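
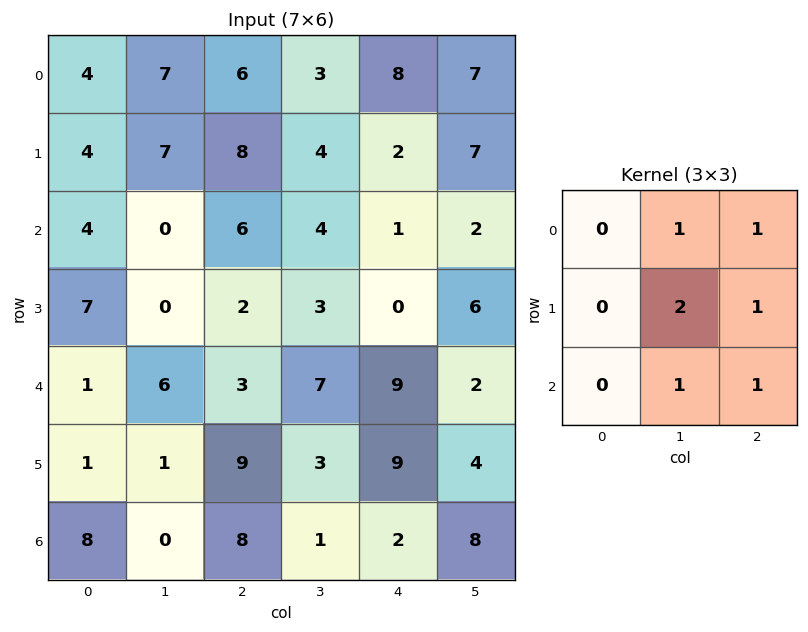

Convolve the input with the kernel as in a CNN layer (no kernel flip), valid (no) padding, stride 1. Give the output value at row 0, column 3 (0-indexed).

The receptive field on the input at this output position is [3 8 7 / 4 2 7 / 4 1 2]. Elementwise product with the kernel and sum: 8·1 + 7·1 + 2·2 + 7·1 + 1·1 + 2·1.

29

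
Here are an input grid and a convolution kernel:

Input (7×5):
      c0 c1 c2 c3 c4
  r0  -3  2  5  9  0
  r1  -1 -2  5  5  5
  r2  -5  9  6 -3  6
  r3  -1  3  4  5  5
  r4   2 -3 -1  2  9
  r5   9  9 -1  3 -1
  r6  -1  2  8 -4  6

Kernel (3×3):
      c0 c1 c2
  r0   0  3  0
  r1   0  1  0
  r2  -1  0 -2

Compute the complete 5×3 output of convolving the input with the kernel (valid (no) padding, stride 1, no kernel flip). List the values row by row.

Output[0,0]: The receptive field on the input at this output position is [-3 2 5 / -1 -2 5 / -5 9 6]. Elementwise product with the kernel and sum: 2·3 + -2·1 + -5·-1 + 6·-2.
Output[0,1]: The receptive field on the input at this output position is [2 5 9 / -2 5 5 / 9 6 -3]. Elementwise product with the kernel and sum: 5·3 + 5·1 + 9·-1 + -3·-2.

-3 17 14
-4 8 -2
30 21 -21
-1 -4 20
-15 2 -11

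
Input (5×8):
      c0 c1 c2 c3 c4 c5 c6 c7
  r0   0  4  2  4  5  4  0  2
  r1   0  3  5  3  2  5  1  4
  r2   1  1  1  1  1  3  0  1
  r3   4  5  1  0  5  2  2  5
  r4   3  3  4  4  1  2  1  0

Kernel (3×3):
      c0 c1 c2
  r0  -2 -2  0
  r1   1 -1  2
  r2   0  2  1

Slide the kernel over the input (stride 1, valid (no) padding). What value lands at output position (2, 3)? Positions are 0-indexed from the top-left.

The receptive field on the input at this output position is [1 1 3 / 0 5 2 / 4 1 2]. Elementwise product with the kernel and sum: 1·-2 + 1·-2 + 0·1 + 5·-1 + 2·2 + 1·2 + 2·1.

-1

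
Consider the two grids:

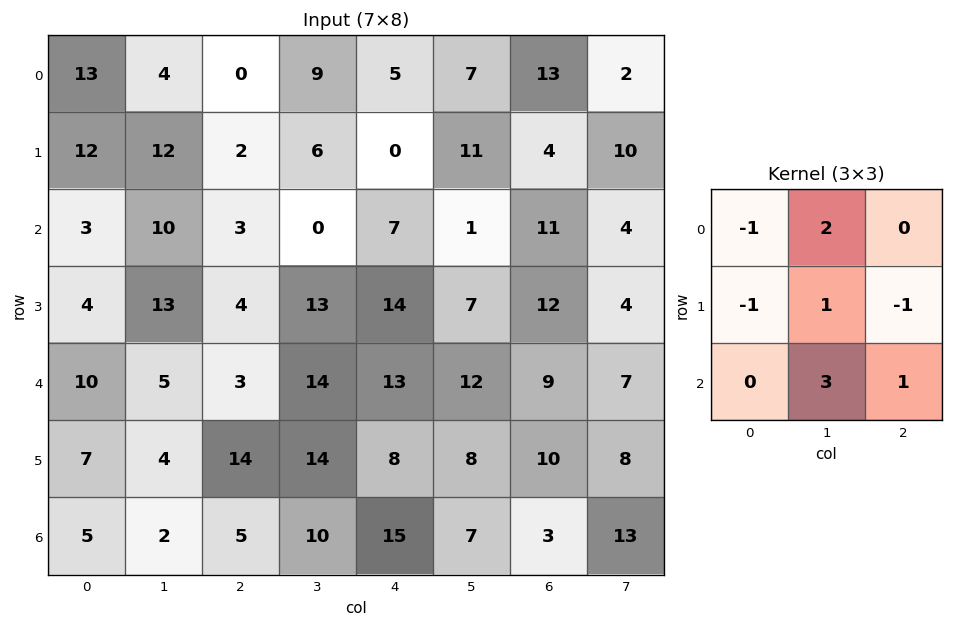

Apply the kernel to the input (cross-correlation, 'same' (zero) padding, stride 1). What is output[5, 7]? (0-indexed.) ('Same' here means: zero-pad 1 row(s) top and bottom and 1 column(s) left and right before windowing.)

The receptive field on the zero-padded input at this output position is [9 7 0 / 10 8 0 / 3 13 0]. Elementwise product with the kernel and sum: 9·-1 + 7·2 + 10·-1 + 8·1 + 0·-1 + 13·3 + 0·1.

42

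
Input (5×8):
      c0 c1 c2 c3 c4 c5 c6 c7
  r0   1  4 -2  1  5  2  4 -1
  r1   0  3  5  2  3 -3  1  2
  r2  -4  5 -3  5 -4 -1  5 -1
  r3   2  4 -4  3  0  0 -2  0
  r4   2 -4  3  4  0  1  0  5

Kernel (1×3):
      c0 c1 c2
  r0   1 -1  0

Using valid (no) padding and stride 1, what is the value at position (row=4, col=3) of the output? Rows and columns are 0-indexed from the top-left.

4

The receptive field on the input at this output position is [4 0 1]. Elementwise product with the kernel and sum: 4·1 + 0·-1.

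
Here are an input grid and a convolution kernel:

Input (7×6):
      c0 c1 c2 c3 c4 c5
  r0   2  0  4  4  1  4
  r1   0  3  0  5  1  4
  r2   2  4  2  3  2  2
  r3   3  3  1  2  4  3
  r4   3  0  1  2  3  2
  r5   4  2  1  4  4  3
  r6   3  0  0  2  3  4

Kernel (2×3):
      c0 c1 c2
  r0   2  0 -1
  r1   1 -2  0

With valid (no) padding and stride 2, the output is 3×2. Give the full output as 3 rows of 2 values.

-6 -3
-1 -1
5 -8

Output[0,0]: The receptive field on the input at this output position is [2 0 4 / 0 3 0]. Elementwise product with the kernel and sum: 2·2 + 4·-1 + 0·1 + 3·-2.
Output[0,1]: The receptive field on the input at this output position is [4 4 1 / 0 5 1]. Elementwise product with the kernel and sum: 4·2 + 1·-1 + 0·1 + 5·-2.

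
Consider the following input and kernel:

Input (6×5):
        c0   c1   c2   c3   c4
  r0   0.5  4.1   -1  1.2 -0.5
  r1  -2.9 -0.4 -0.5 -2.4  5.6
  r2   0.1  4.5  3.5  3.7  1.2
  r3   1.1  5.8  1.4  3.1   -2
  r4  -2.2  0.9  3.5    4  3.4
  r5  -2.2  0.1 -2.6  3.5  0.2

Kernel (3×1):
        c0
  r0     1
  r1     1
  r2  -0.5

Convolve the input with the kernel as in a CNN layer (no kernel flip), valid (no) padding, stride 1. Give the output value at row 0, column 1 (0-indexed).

1.45

The receptive field on the input at this output position is [4.1 / -0.4 / 4.5]. Elementwise product with the kernel and sum: 4.1·1 + -0.4·1 + 4.5·-0.5.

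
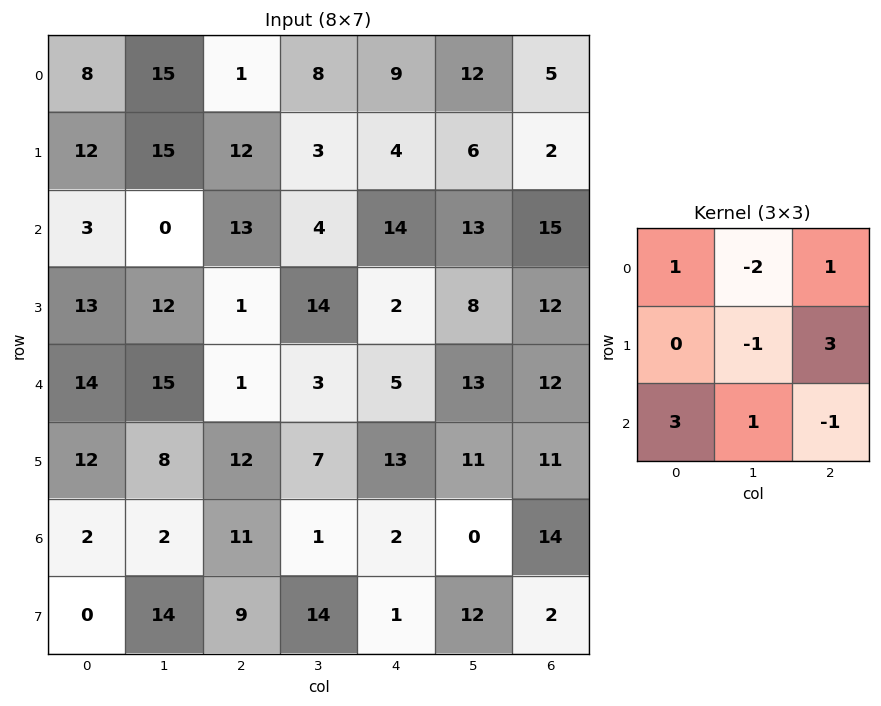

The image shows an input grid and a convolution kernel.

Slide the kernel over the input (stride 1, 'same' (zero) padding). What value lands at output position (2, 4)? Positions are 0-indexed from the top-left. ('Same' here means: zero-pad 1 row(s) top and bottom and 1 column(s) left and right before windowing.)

62

The receptive field on the zero-padded input at this output position is [3 4 6 / 4 14 13 / 14 2 8]. Elementwise product with the kernel and sum: 3·1 + 4·-2 + 6·1 + 14·-1 + 13·3 + 14·3 + 2·1 + 8·-1.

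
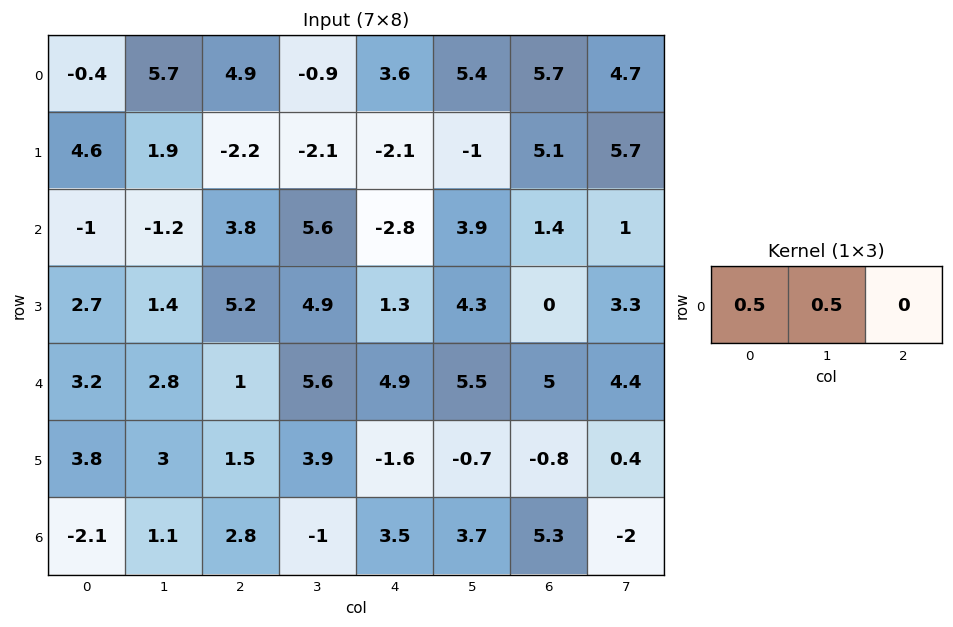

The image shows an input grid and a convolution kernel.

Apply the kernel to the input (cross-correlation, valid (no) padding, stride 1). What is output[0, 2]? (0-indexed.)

2

The receptive field on the input at this output position is [4.9 -0.9 3.6]. Elementwise product with the kernel and sum: 4.9·0.5 + -0.9·0.5.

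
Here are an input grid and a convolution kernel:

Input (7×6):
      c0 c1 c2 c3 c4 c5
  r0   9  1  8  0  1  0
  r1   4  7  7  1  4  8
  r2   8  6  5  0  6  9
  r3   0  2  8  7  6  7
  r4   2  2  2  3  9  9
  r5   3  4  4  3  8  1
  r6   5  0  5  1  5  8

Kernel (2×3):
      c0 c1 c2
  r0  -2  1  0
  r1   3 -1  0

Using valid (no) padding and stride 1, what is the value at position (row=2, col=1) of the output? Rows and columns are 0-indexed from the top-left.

-9

The receptive field on the input at this output position is [6 5 0 / 2 8 7]. Elementwise product with the kernel and sum: 6·-2 + 5·1 + 2·3 + 8·-1.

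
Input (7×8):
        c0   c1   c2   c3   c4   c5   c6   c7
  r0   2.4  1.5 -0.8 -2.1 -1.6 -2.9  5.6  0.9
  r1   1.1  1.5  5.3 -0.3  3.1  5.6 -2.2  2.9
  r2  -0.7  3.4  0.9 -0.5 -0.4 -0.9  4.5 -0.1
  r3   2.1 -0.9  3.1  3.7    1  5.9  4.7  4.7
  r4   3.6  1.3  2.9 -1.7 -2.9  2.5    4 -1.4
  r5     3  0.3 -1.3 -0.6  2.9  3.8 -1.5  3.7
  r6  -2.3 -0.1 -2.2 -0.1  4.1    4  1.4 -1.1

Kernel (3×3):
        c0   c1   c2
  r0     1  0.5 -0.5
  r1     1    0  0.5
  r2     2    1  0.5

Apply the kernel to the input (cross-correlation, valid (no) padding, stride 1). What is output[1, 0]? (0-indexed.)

The receptive field on the input at this output position is [1.1 1.5 5.3 / -0.7 3.4 0.9 / 2.1 -0.9 3.1]. Elementwise product with the kernel and sum: 1.1·1 + 1.5·0.5 + 5.3·-0.5 + -0.7·1 + 0.9·0.5 + 2.1·2 + -0.9·1 + 3.1·0.5.

3.8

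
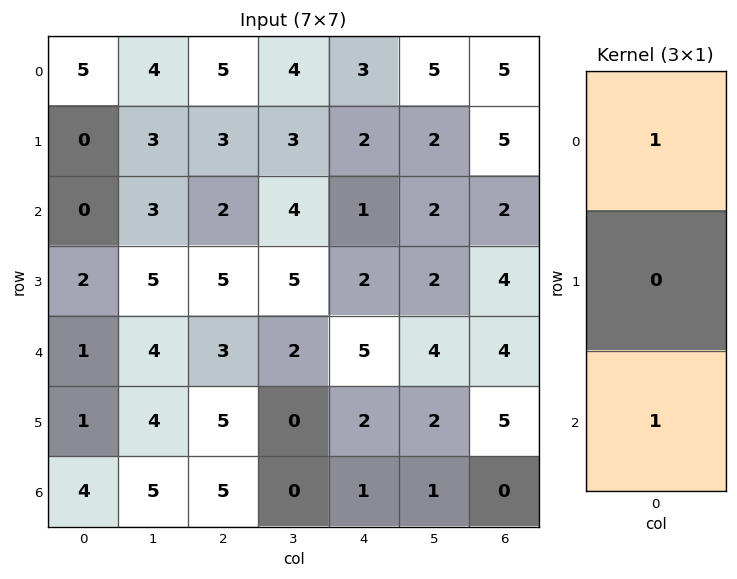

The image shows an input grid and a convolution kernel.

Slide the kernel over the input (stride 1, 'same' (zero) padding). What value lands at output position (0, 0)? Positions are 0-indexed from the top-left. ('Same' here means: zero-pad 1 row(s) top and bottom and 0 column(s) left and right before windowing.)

0

The receptive field on the zero-padded input at this output position is [0 / 5 / 0]. Elementwise product with the kernel and sum: 0·1 + 0·1.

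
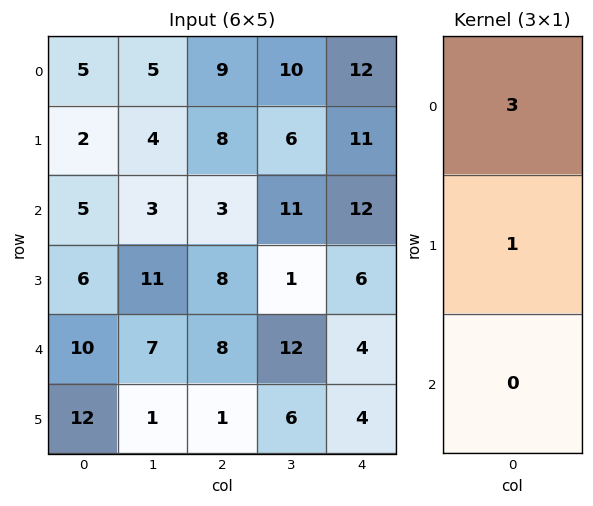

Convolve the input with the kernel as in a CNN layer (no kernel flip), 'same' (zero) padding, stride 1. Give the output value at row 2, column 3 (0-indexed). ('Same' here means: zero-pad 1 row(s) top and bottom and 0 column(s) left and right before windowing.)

29

The receptive field on the zero-padded input at this output position is [6 / 11 / 1]. Elementwise product with the kernel and sum: 6·3 + 11·1.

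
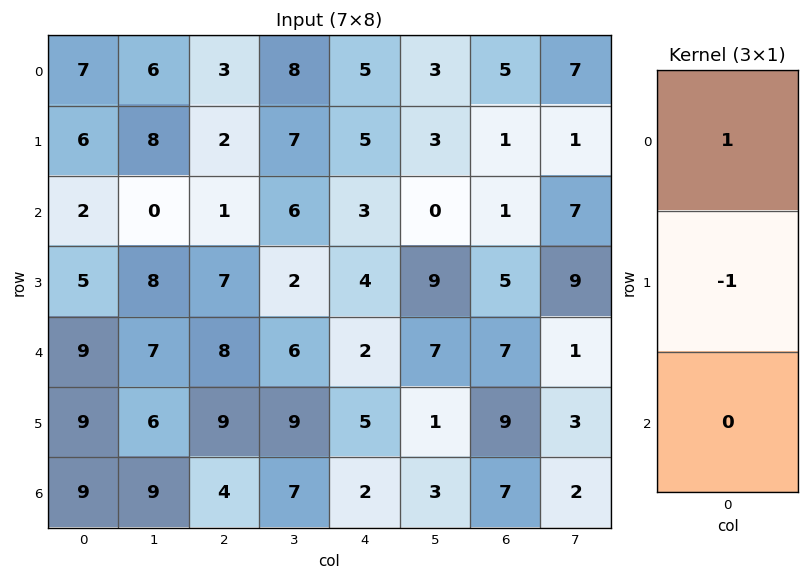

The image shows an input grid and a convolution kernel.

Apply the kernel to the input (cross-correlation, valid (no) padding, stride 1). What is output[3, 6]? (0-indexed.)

The receptive field on the input at this output position is [5 / 7 / 9]. Elementwise product with the kernel and sum: 5·1 + 7·-1.

-2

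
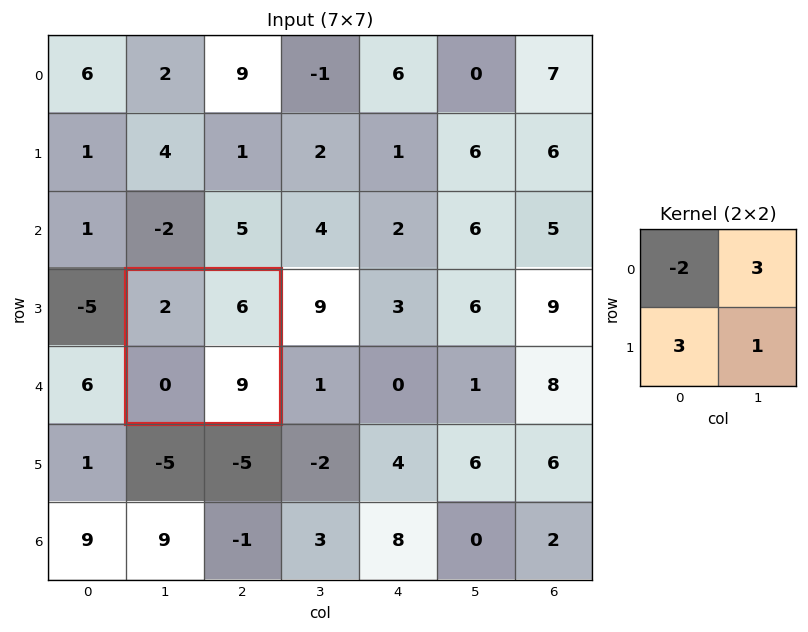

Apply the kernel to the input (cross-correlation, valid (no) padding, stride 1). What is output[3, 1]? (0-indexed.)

23

The receptive field on the input at this output position is [2 6 / 0 9]. Elementwise product with the kernel and sum: 2·-2 + 6·3 + 0·3 + 9·1.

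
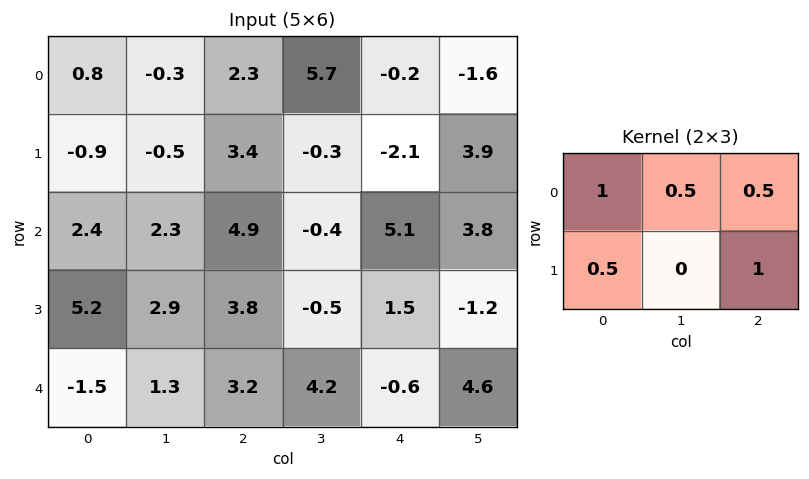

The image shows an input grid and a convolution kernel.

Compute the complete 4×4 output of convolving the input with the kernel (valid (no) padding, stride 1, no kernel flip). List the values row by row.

Output[0,0]: The receptive field on the input at this output position is [0.8 -0.3 2.3 / -0.9 -0.5 3.4]. Elementwise product with the kernel and sum: 0.8·1 + -0.3·0.5 + 2.3·0.5 + -0.9·0.5 + 3.4·1.
Output[0,1]: The receptive field on the input at this output position is [-0.3 2.3 5.7 / -0.5 3.4 -0.3]. Elementwise product with the kernel and sum: -0.3·1 + 2.3·0.5 + 5.7·0.5 + -0.5·0.5 + -0.3·1.

4.75 3.15 4.65 8.55
6.65 1.8 9.75 4.2
12.4 5.5 10.65 2.6
11 9.4 5.3 6.35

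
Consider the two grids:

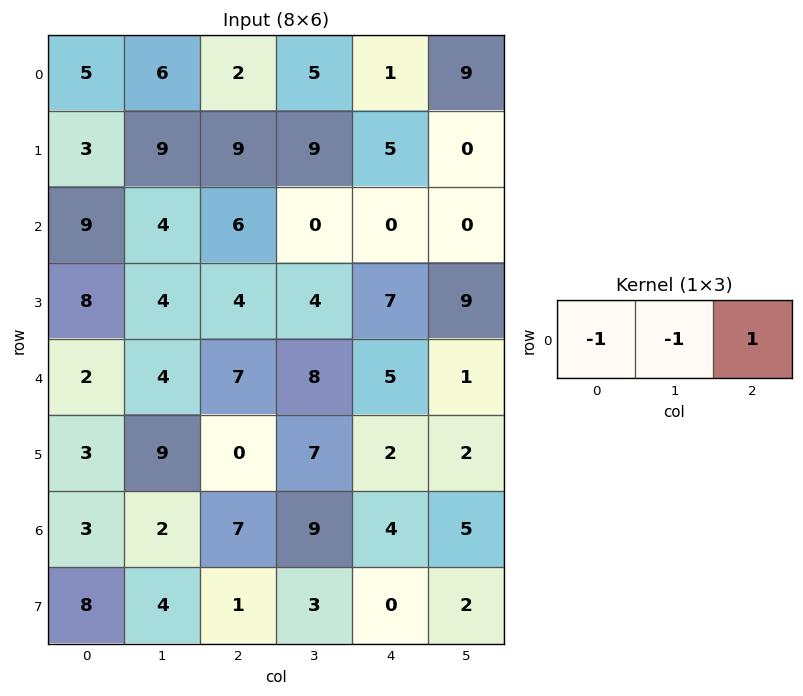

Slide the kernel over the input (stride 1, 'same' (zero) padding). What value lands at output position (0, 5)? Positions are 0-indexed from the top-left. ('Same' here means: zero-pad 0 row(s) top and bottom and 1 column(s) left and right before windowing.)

-10

The receptive field on the zero-padded input at this output position is [1 9 0]. Elementwise product with the kernel and sum: 1·-1 + 9·-1 + 0·1.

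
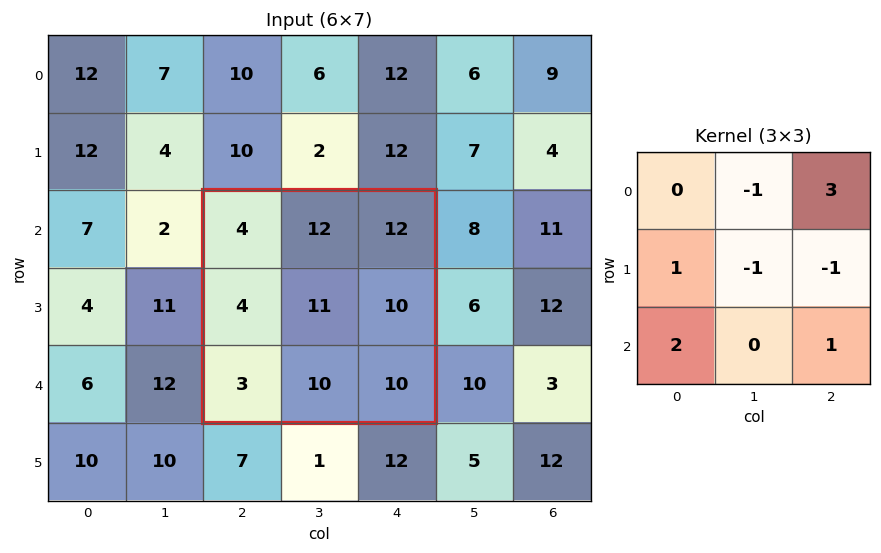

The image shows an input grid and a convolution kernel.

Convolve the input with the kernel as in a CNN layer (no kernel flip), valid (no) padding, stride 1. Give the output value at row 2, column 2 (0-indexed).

23

The receptive field on the input at this output position is [4 12 12 / 4 11 10 / 3 10 10]. Elementwise product with the kernel and sum: 12·-1 + 12·3 + 4·1 + 11·-1 + 10·-1 + 3·2 + 10·1.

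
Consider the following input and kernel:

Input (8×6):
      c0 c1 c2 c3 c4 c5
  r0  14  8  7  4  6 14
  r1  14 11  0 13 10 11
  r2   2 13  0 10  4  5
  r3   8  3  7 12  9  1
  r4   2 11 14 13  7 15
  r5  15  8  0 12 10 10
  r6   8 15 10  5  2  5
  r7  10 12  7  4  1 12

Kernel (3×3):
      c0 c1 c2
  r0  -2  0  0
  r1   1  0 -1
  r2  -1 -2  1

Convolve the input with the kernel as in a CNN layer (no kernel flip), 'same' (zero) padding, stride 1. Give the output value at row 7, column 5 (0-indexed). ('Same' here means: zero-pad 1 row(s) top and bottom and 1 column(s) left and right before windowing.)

-3

The receptive field on the zero-padded input at this output position is [2 5 0 / 1 12 0 / 0 0 0]. Elementwise product with the kernel and sum: 2·-2 + 1·1 + 0·-1 + 0·-1 + 0·-2 + 0·1.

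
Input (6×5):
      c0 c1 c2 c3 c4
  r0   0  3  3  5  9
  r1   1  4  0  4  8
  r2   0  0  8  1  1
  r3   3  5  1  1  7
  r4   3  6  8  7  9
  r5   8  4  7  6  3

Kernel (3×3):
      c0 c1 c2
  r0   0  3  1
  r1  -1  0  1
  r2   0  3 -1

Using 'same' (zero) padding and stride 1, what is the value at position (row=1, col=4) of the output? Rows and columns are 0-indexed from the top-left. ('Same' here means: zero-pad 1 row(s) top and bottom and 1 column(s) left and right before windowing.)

The receptive field on the zero-padded input at this output position is [5 9 0 / 4 8 0 / 1 1 0]. Elementwise product with the kernel and sum: 9·3 + 0·1 + 4·-1 + 0·1 + 1·3 + 0·-1.

26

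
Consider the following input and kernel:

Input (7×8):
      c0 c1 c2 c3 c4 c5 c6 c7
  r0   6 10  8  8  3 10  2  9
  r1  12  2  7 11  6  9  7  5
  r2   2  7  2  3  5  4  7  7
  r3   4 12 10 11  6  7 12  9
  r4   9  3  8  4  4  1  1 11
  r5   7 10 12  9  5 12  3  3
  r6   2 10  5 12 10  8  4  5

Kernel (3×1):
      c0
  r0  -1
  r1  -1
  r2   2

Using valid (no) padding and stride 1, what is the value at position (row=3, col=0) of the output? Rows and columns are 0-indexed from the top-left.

1

The receptive field on the input at this output position is [4 / 9 / 7]. Elementwise product with the kernel and sum: 4·-1 + 9·-1 + 7·2.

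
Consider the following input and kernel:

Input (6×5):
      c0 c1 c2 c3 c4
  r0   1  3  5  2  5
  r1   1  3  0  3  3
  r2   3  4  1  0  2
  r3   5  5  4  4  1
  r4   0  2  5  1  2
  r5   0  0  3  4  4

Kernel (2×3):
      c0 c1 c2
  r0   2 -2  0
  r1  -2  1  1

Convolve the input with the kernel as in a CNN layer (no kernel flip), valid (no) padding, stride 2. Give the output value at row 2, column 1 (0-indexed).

10

The receptive field on the input at this output position is [5 1 2 / 3 4 4]. Elementwise product with the kernel and sum: 5·2 + 1·-2 + 3·-2 + 4·1 + 4·1.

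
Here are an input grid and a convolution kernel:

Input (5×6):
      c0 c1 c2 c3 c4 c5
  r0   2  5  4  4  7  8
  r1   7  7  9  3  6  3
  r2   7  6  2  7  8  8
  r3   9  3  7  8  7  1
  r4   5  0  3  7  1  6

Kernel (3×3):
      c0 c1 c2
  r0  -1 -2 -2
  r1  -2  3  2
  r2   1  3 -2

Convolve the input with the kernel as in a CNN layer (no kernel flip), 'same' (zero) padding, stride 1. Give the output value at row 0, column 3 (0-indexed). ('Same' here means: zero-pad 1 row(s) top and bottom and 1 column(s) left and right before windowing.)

The receptive field on the zero-padded input at this output position is [0 0 0 / 4 4 7 / 9 3 6]. Elementwise product with the kernel and sum: 0·-1 + 0·-2 + 0·-2 + 4·-2 + 4·3 + 7·2 + 9·1 + 3·3 + 6·-2.

24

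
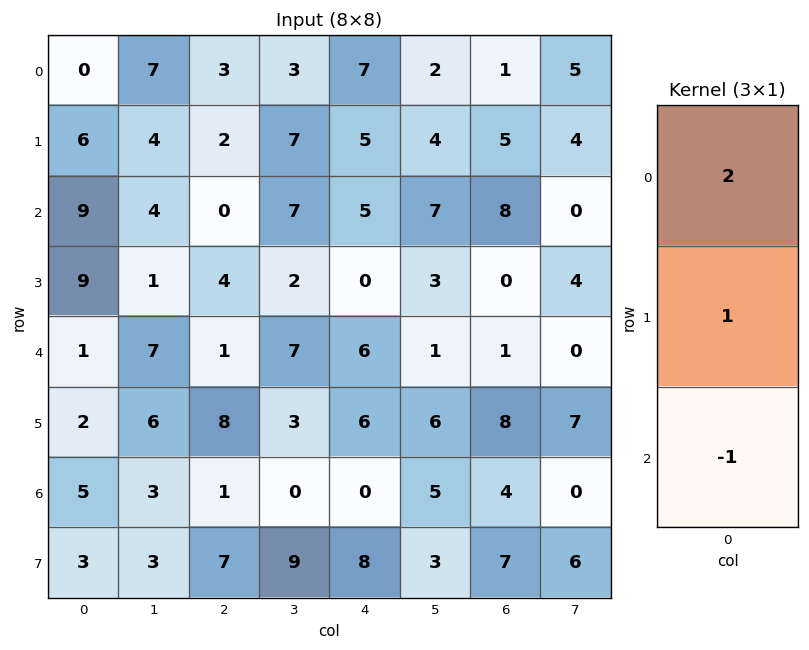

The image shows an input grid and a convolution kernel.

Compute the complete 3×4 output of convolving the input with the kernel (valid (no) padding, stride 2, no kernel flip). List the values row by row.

Output[0,0]: The receptive field on the input at this output position is [0 / 6 / 9]. Elementwise product with the kernel and sum: 0·2 + 6·1 + 9·-1.

-3 8 14 -1
26 3 4 15
-1 9 18 6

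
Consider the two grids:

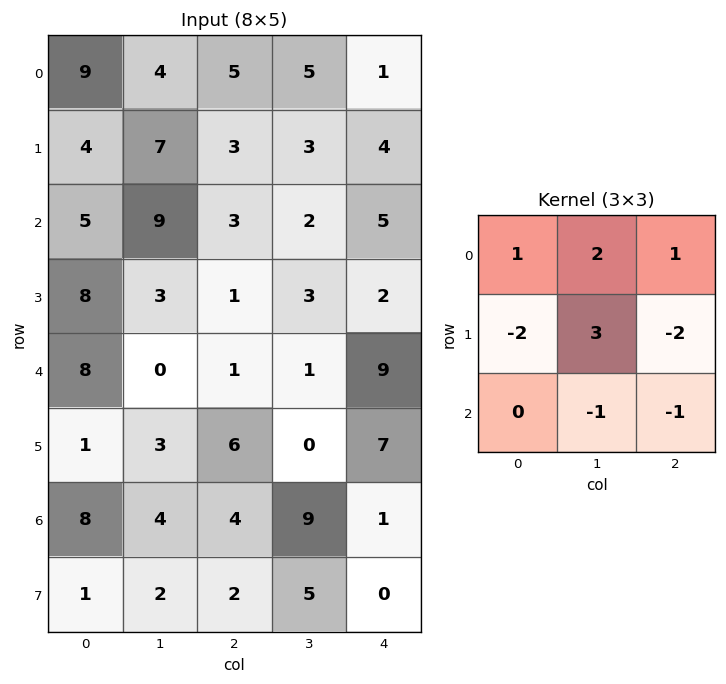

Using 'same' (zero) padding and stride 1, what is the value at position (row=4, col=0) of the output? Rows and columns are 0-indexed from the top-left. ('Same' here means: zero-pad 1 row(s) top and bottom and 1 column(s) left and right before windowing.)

39

The receptive field on the zero-padded input at this output position is [0 8 3 / 0 8 0 / 0 1 3]. Elementwise product with the kernel and sum: 0·1 + 8·2 + 3·1 + 0·-2 + 8·3 + 0·-2 + 1·-1 + 3·-1.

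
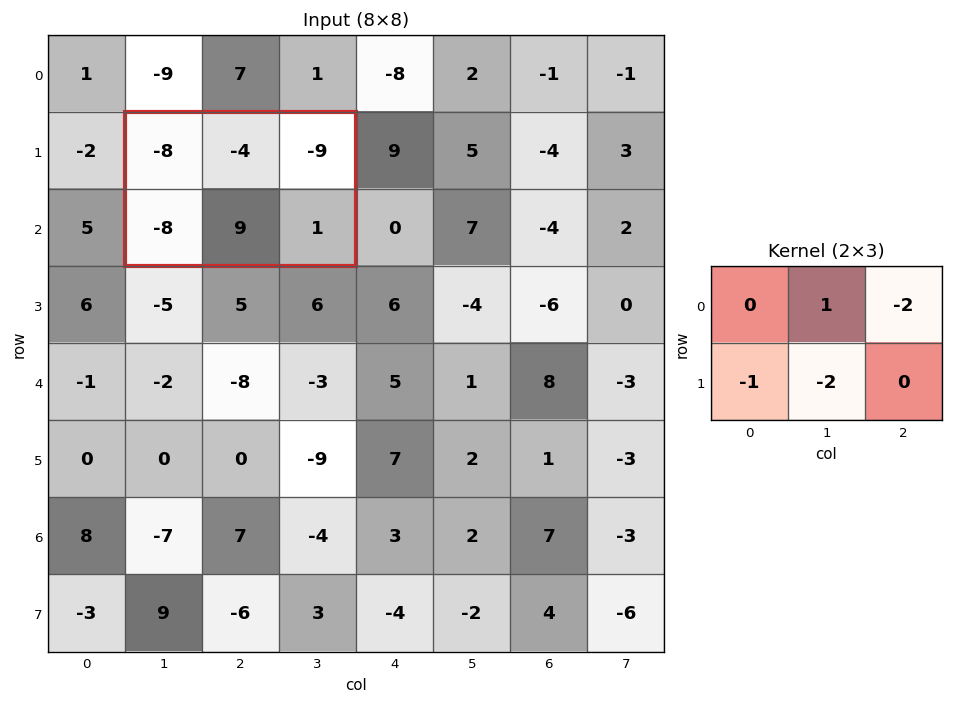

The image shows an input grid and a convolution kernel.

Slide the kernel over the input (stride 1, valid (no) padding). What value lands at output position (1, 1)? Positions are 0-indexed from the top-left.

4

The receptive field on the input at this output position is [-8 -4 -9 / -8 9 1]. Elementwise product with the kernel and sum: -4·1 + -9·-2 + -8·-1 + 9·-2.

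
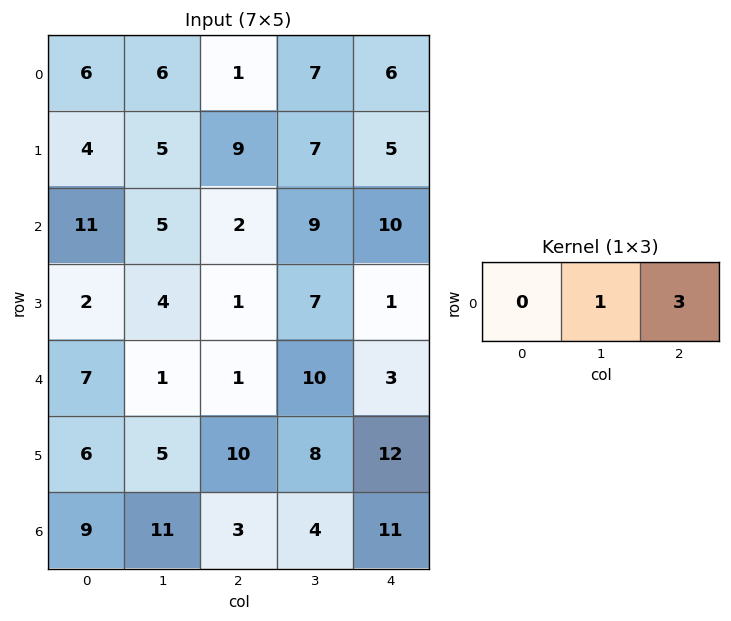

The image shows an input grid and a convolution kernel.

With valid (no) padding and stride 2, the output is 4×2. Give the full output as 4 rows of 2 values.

9 25
11 39
4 19
20 37

Output[0,0]: The receptive field on the input at this output position is [6 6 1]. Elementwise product with the kernel and sum: 6·1 + 1·3.
Output[0,1]: The receptive field on the input at this output position is [1 7 6]. Elementwise product with the kernel and sum: 7·1 + 6·3.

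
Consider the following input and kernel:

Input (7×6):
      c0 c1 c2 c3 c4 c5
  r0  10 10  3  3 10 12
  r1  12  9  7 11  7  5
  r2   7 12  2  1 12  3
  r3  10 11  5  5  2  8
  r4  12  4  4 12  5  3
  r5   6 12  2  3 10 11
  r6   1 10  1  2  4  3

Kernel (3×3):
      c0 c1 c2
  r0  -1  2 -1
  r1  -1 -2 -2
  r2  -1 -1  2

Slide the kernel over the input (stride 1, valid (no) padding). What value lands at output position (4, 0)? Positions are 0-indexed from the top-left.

-51

The receptive field on the input at this output position is [12 4 4 / 6 12 2 / 1 10 1]. Elementwise product with the kernel and sum: 12·-1 + 4·2 + 4·-1 + 6·-1 + 12·-2 + 2·-2 + 1·-1 + 10·-1 + 1·2.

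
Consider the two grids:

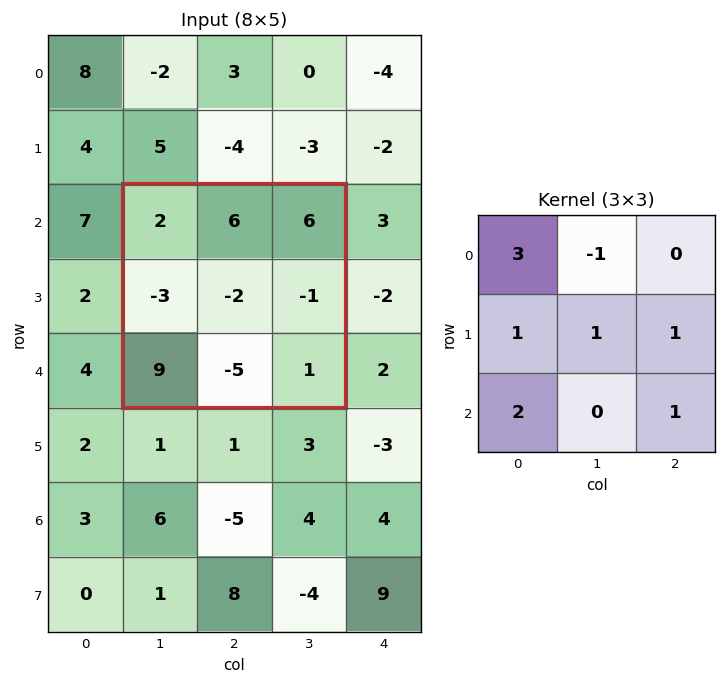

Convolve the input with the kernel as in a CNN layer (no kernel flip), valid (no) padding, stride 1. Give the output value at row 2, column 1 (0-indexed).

13

The receptive field on the input at this output position is [2 6 6 / -3 -2 -1 / 9 -5 1]. Elementwise product with the kernel and sum: 2·3 + 6·-1 + -3·1 + -2·1 + -1·1 + 9·2 + 1·1.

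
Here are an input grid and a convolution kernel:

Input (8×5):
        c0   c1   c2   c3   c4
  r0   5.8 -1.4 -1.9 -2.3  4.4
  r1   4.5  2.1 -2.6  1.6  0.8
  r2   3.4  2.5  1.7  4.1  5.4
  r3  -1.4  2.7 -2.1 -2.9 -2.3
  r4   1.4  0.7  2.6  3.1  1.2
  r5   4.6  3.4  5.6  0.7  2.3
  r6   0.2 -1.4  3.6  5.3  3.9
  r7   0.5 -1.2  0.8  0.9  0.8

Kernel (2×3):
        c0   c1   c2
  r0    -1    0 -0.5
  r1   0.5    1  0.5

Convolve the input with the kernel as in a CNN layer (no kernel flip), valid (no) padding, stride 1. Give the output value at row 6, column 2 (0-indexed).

The receptive field on the input at this output position is [3.6 5.3 3.9 / 0.8 0.9 0.8]. Elementwise product with the kernel and sum: 3.6·-1 + 3.9·-0.5 + 0.8·0.5 + 0.9·1 + 0.8·0.5.

-3.85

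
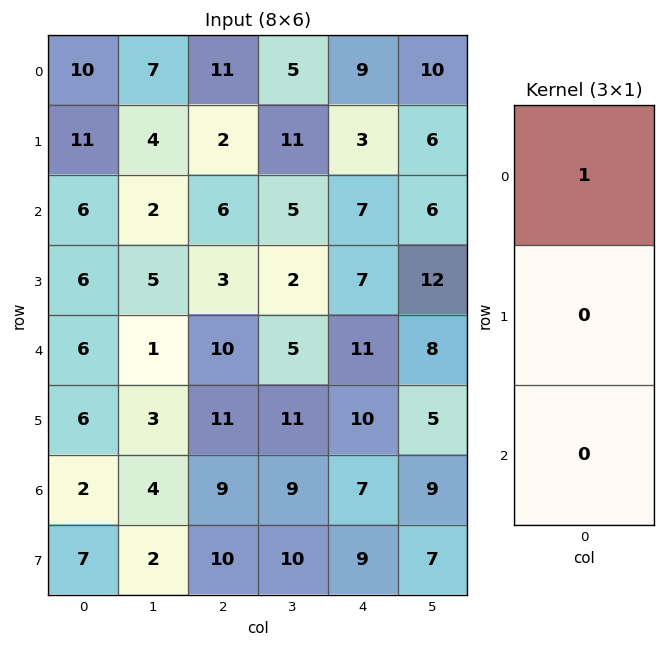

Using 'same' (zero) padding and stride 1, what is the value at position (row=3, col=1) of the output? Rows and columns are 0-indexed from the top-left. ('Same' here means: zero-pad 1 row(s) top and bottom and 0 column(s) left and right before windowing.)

The receptive field on the zero-padded input at this output position is [2 / 5 / 1]. Elementwise product with the kernel and sum: 2·1.

2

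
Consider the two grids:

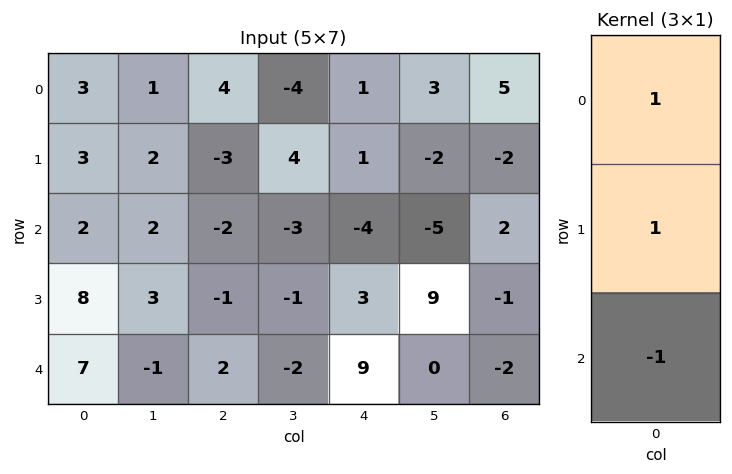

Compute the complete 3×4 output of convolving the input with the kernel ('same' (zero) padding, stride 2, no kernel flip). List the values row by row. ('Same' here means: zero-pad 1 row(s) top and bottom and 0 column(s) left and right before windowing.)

0 7 0 7
-3 -4 -6 1
15 1 12 -3

Output[0,0]: The receptive field on the zero-padded input at this output position is [0 / 3 / 3]. Elementwise product with the kernel and sum: 0·1 + 3·1 + 3·-1.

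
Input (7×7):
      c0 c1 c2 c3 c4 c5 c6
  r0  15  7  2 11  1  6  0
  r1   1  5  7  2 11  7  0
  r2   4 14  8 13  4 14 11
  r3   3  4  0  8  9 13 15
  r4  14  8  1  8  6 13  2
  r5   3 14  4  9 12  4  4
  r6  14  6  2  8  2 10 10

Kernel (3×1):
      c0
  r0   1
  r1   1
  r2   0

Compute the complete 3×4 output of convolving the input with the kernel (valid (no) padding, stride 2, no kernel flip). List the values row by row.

16 9 12 0
7 8 13 26
17 5 18 6

Output[0,0]: The receptive field on the input at this output position is [15 / 1 / 4]. Elementwise product with the kernel and sum: 15·1 + 1·1.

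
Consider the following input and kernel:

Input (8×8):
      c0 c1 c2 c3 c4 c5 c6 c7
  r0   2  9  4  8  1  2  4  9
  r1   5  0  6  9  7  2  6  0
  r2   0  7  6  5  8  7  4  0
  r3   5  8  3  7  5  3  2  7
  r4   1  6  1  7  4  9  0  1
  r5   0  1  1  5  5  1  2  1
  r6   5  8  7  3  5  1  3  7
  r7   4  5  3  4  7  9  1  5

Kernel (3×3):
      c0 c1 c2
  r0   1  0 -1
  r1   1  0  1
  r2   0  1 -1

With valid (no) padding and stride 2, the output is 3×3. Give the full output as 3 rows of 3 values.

10 13 13
7 9 20
2 1 9

Output[0,0]: The receptive field on the input at this output position is [2 9 4 / 5 0 6 / 0 7 6]. Elementwise product with the kernel and sum: 2·1 + 4·-1 + 5·1 + 6·1 + 7·1 + 6·-1.
Output[0,1]: The receptive field on the input at this output position is [4 8 1 / 6 9 7 / 6 5 8]. Elementwise product with the kernel and sum: 4·1 + 1·-1 + 6·1 + 7·1 + 5·1 + 8·-1.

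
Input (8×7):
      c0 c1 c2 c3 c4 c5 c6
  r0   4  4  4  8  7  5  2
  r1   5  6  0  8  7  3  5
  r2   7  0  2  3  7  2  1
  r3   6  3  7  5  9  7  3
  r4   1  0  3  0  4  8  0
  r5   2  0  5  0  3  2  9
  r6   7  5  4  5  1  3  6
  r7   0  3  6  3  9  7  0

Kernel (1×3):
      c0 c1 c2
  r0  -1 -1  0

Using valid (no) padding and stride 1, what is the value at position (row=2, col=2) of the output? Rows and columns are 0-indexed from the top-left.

The receptive field on the input at this output position is [2 3 7]. Elementwise product with the kernel and sum: 2·-1 + 3·-1.

-5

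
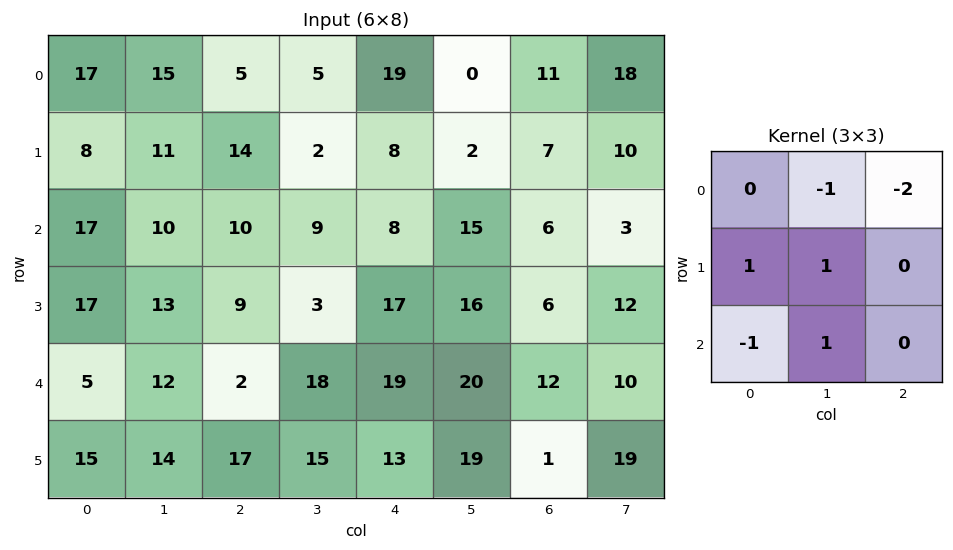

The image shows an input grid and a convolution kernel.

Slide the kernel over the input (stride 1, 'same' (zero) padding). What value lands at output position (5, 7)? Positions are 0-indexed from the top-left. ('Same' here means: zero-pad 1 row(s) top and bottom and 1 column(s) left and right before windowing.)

10

The receptive field on the zero-padded input at this output position is [12 10 0 / 1 19 0 / 0 0 0]. Elementwise product with the kernel and sum: 10·-1 + 0·-2 + 1·1 + 19·1 + 0·-1 + 0·1.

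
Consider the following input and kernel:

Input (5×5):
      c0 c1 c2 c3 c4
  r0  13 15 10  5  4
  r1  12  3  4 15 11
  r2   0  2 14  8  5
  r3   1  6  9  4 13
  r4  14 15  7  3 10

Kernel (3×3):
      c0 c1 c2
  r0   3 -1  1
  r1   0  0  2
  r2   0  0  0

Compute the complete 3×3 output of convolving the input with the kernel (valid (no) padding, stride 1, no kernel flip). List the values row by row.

42 70 51
65 36 18
30 8 65

Output[0,0]: The receptive field on the input at this output position is [13 15 10 / 12 3 4 / 0 2 14]. Elementwise product with the kernel and sum: 13·3 + 15·-1 + 10·1 + 4·2.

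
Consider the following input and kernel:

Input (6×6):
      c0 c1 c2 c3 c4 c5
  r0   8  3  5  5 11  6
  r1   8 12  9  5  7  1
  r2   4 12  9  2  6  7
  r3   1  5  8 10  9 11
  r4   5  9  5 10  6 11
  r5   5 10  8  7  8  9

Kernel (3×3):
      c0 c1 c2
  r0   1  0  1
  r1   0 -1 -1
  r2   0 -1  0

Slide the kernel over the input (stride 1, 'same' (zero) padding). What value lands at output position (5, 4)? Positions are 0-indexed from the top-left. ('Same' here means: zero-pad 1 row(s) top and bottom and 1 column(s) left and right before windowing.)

The receptive field on the zero-padded input at this output position is [10 6 11 / 7 8 9 / 0 0 0]. Elementwise product with the kernel and sum: 10·1 + 11·1 + 8·-1 + 9·-1 + 0·-1.

4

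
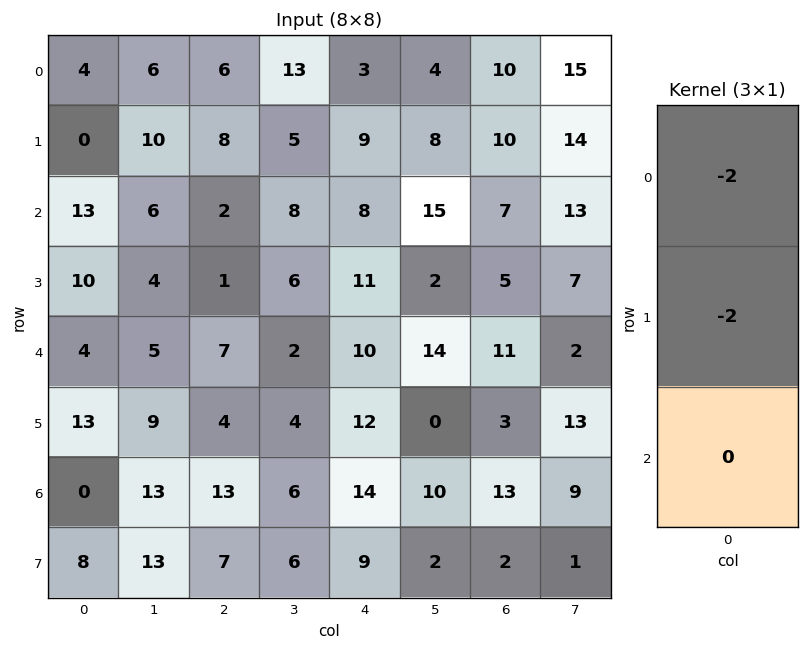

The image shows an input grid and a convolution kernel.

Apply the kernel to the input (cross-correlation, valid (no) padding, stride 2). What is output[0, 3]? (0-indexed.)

The receptive field on the input at this output position is [10 / 10 / 7]. Elementwise product with the kernel and sum: 10·-2 + 10·-2.

-40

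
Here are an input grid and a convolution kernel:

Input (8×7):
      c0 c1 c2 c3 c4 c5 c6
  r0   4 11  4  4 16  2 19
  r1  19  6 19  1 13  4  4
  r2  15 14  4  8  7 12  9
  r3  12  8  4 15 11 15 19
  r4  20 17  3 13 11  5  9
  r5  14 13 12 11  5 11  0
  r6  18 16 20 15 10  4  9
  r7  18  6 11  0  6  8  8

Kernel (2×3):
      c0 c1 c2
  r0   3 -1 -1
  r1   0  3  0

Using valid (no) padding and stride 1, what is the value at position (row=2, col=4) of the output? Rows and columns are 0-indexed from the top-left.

The receptive field on the input at this output position is [7 12 9 / 11 15 19]. Elementwise product with the kernel and sum: 7·3 + 12·-1 + 9·-1 + 15·3.

45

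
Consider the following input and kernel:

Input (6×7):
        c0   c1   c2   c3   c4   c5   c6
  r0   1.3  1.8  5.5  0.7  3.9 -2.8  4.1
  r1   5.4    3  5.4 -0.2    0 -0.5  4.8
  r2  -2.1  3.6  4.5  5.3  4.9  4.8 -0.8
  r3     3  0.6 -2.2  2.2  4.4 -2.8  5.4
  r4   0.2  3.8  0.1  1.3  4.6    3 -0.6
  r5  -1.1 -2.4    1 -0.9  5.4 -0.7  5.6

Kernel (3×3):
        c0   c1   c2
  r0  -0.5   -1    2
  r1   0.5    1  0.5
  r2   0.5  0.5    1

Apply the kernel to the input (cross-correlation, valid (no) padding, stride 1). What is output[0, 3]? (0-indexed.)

-0.3

The receptive field on the input at this output position is [0.7 3.9 -2.8 / -0.2 0 -0.5 / 5.3 4.9 4.8]. Elementwise product with the kernel and sum: 0.7·-0.5 + 3.9·-1 + -2.8·2 + -0.2·0.5 + 0·1 + -0.5·0.5 + 5.3·0.5 + 4.9·0.5 + 4.8·1.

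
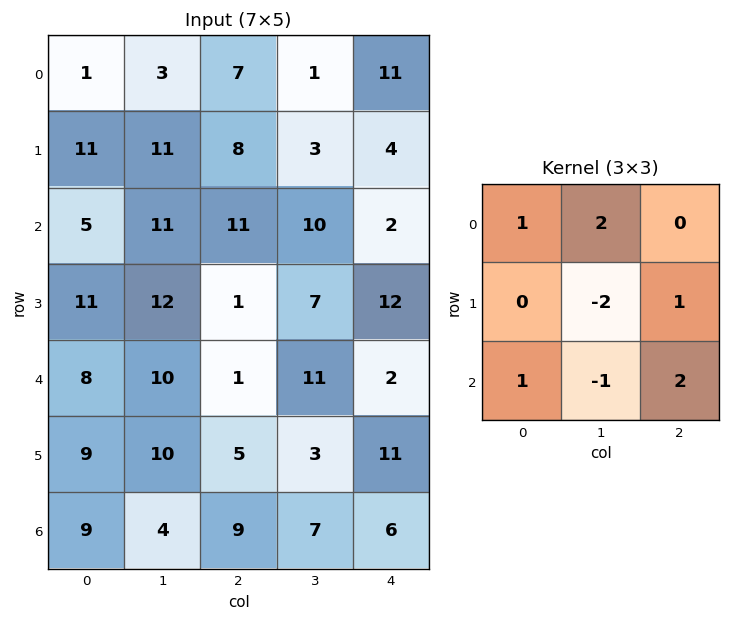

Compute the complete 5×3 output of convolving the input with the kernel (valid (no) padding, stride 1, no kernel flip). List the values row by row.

Output[0,0]: The receptive field on the input at this output position is [1 3 7 / 11 11 8 / 5 11 11]. Elementwise product with the kernel and sum: 1·1 + 3·2 + 11·-2 + 8·1 + 5·1 + 11·-1 + 11·2.
Output[0,1]: The receptive field on the input at this output position is [3 7 1 / 11 8 3 / 11 11 10]. Elementwise product with the kernel and sum: 3·1 + 7·2 + 8·-2 + 3·1 + 11·1 + 11·-1 + 10·2.

9 24 12
23 40 14
4 69 23
25 34 19
36 14 42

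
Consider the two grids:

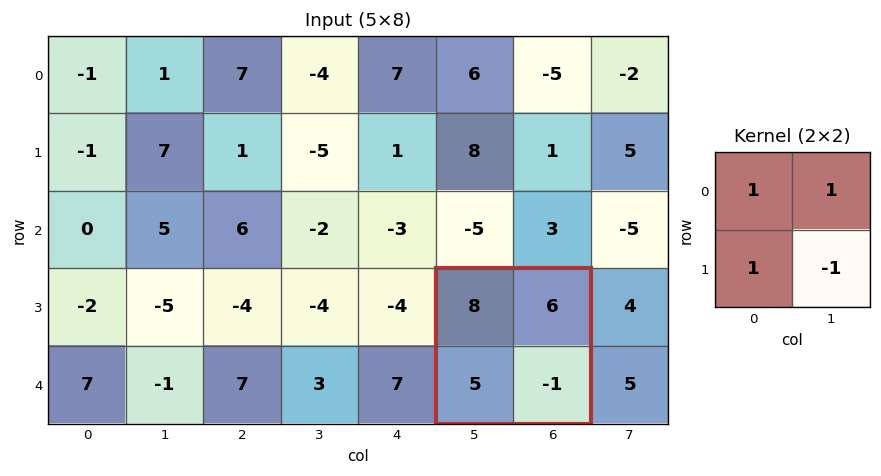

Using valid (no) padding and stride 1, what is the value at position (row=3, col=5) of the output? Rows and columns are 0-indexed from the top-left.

The receptive field on the input at this output position is [8 6 / 5 -1]. Elementwise product with the kernel and sum: 8·1 + 6·1 + 5·1 + -1·-1.

20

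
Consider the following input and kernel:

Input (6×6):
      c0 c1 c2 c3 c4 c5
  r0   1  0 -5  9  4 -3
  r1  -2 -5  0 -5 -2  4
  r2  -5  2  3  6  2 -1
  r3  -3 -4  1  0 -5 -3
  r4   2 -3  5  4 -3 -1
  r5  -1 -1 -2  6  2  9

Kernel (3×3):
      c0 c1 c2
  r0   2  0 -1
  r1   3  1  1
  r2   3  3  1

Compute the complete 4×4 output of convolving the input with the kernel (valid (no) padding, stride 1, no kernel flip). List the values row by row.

Output[0,0]: The receptive field on the input at this output position is [1 0 -5 / -2 -5 0 / -5 2 3]. Elementwise product with the kernel and sum: 1·2 + -5·-1 + -2·3 + -5·1 + 0·1 + -5·3 + 2·3 + 3·1.
Output[0,1]: The receptive field on the input at this output position is [0 -5 9 / -5 0 -5 / 2 3 6]. Elementwise product with the kernel and sum: 0·2 + 9·-1 + -5·3 + 0·1 + -5·1 + 2·3 + 3·3 + 6·1.

-10 -8 8 31
-34 1 17 -13
-23 -3 26 7
-7 -11 37 44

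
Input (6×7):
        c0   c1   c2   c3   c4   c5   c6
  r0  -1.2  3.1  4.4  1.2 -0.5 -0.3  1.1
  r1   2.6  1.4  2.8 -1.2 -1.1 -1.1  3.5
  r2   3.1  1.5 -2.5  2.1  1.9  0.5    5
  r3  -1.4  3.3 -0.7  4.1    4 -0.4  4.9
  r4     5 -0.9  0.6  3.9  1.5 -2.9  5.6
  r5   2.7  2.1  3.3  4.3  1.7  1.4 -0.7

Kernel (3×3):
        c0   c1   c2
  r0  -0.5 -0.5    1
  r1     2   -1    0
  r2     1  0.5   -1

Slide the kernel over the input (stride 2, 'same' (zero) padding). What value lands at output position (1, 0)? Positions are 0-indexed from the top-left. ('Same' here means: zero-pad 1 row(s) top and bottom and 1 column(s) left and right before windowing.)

-7

The receptive field on the zero-padded input at this output position is [0 2.6 1.4 / 0 3.1 1.5 / 0 -1.4 3.3]. Elementwise product with the kernel and sum: 0·-0.5 + 2.6·-0.5 + 1.4·1 + 0·2 + 3.1·-1 + 0·1 + -1.4·0.5 + 3.3·-1.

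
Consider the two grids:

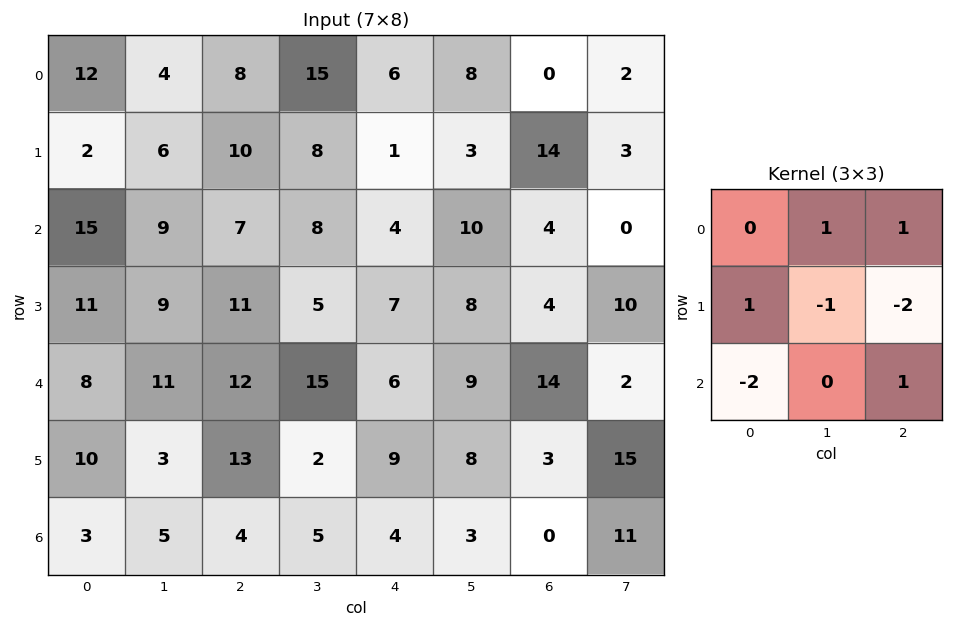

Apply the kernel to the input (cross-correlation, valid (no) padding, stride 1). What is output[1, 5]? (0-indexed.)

The receptive field on the input at this output position is [3 14 3 / 10 4 0 / 8 4 10]. Elementwise product with the kernel and sum: 14·1 + 3·1 + 10·1 + 4·-1 + 0·-2 + 8·-2 + 10·1.

17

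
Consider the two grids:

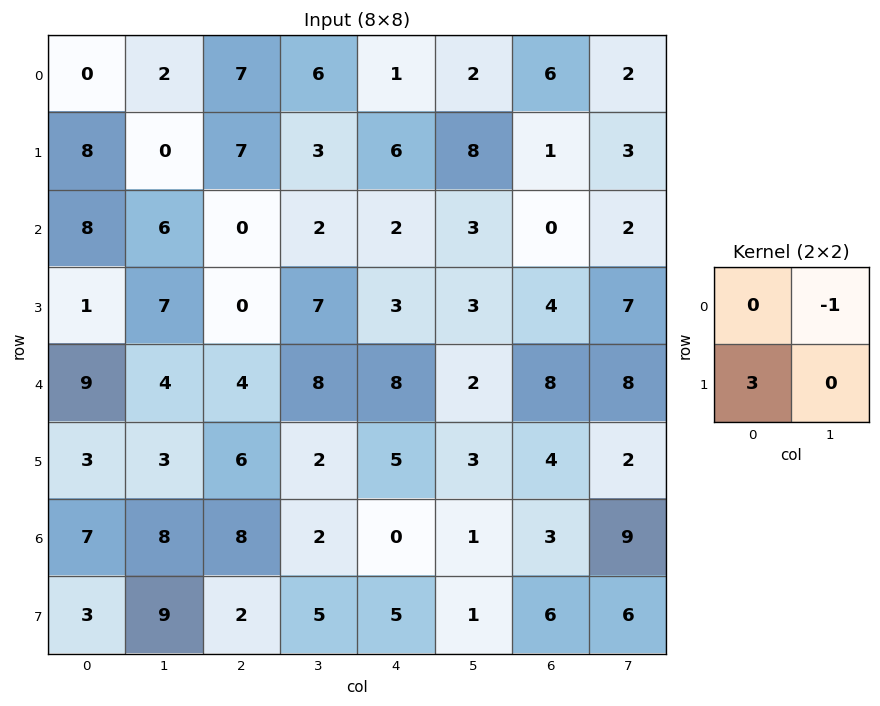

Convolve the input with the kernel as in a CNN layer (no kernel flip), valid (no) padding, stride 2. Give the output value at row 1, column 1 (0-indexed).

-2

The receptive field on the input at this output position is [0 2 / 0 7]. Elementwise product with the kernel and sum: 2·-1 + 0·3.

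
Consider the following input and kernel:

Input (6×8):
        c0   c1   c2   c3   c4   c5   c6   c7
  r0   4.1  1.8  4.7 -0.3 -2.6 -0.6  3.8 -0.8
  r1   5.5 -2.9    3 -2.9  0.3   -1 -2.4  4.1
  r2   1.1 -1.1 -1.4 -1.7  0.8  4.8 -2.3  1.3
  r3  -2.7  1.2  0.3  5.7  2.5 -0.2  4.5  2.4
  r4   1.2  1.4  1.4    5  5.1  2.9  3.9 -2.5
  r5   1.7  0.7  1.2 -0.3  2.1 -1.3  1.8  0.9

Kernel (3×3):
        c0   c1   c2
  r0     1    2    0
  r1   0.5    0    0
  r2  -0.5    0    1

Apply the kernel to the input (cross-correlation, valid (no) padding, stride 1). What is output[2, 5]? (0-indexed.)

-3.85

The receptive field on the input at this output position is [4.8 -2.3 1.3 / -0.2 4.5 2.4 / 2.9 3.9 -2.5]. Elementwise product with the kernel and sum: 4.8·1 + -2.3·2 + -0.2·0.5 + 2.9·-0.5 + -2.5·1.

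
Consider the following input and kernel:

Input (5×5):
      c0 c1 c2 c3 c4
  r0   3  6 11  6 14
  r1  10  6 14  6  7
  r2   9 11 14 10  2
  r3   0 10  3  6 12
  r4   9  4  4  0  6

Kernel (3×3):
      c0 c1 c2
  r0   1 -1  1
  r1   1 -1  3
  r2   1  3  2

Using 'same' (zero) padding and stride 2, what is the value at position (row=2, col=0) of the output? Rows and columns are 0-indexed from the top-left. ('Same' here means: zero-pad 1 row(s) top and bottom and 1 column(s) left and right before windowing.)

13

The receptive field on the zero-padded input at this output position is [0 0 10 / 0 9 4 / 0 0 0]. Elementwise product with the kernel and sum: 0·1 + 0·-1 + 10·1 + 0·1 + 9·-1 + 4·3 + 0·1 + 0·3 + 0·2.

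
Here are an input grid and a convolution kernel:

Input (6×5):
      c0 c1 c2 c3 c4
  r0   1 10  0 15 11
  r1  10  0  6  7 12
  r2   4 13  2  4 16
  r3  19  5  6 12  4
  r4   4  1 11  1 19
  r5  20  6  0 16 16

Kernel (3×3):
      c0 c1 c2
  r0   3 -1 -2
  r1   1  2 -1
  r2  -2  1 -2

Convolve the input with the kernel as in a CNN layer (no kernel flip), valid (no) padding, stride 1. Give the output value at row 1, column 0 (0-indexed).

1

The receptive field on the input at this output position is [10 0 6 / 4 13 2 / 19 5 6]. Elementwise product with the kernel and sum: 10·3 + 0·-1 + 6·-2 + 4·1 + 13·2 + 2·-1 + 19·-2 + 5·1 + 6·-2.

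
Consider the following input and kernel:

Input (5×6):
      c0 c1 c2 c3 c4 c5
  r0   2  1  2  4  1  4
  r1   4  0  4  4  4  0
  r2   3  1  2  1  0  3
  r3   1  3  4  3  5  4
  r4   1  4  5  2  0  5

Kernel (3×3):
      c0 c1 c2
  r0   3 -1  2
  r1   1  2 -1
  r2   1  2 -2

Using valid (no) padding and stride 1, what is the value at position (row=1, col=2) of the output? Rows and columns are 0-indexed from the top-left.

The receptive field on the input at this output position is [4 4 4 / 2 1 0 / 4 3 5]. Elementwise product with the kernel and sum: 4·3 + 4·-1 + 4·2 + 2·1 + 1·2 + 0·-1 + 4·1 + 3·2 + 5·-2.

20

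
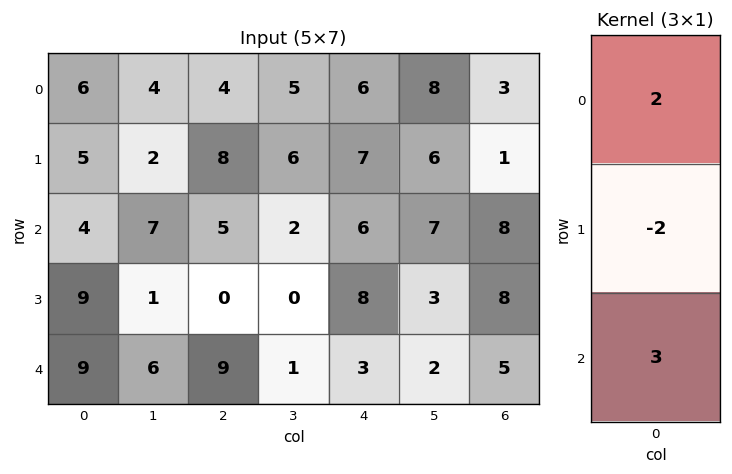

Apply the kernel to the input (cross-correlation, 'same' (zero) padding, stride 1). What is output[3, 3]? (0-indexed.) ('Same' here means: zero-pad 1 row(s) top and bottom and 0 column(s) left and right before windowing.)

7

The receptive field on the zero-padded input at this output position is [2 / 0 / 1]. Elementwise product with the kernel and sum: 2·2 + 0·-2 + 1·3.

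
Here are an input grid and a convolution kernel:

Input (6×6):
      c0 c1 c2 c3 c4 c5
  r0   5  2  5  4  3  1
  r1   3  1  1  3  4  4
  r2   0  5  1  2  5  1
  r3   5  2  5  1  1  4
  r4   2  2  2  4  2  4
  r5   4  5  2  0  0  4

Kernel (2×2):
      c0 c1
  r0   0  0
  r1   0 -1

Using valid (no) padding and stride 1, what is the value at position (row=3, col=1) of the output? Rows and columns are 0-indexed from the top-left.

The receptive field on the input at this output position is [2 5 / 2 2]. Elementwise product with the kernel and sum: 2·-1.

-2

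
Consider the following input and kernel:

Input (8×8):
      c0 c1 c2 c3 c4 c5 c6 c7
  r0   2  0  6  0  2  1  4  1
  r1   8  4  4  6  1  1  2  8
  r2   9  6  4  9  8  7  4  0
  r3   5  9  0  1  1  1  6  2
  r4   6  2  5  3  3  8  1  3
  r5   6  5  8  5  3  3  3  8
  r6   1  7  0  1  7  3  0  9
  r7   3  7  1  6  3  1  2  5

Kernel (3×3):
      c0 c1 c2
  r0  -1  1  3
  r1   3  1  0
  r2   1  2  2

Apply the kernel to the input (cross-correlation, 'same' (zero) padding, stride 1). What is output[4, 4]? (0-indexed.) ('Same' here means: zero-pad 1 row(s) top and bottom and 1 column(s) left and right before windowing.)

The receptive field on the zero-padded input at this output position is [1 1 1 / 3 3 8 / 5 3 3]. Elementwise product with the kernel and sum: 1·-1 + 1·1 + 1·3 + 3·3 + 3·1 + 5·1 + 3·2 + 3·2.

32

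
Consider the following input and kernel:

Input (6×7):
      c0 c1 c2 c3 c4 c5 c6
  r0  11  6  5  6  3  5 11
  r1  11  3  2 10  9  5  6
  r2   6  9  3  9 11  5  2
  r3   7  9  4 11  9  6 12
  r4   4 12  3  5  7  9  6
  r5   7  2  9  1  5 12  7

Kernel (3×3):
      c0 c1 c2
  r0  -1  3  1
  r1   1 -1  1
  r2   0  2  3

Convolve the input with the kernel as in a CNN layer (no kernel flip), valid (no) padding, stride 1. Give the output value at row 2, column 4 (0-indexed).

57

The receptive field on the input at this output position is [11 5 2 / 9 6 12 / 7 9 6]. Elementwise product with the kernel and sum: 11·-1 + 5·3 + 2·1 + 9·1 + 6·-1 + 12·1 + 9·2 + 6·3.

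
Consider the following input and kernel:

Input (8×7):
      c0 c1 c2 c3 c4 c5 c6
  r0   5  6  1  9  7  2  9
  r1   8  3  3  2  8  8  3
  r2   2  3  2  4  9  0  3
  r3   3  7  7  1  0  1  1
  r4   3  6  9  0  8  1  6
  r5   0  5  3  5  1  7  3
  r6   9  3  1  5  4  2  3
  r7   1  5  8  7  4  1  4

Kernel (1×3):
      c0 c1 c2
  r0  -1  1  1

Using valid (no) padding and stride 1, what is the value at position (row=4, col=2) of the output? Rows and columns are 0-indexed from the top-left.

-1

The receptive field on the input at this output position is [9 0 8]. Elementwise product with the kernel and sum: 9·-1 + 0·1 + 8·1.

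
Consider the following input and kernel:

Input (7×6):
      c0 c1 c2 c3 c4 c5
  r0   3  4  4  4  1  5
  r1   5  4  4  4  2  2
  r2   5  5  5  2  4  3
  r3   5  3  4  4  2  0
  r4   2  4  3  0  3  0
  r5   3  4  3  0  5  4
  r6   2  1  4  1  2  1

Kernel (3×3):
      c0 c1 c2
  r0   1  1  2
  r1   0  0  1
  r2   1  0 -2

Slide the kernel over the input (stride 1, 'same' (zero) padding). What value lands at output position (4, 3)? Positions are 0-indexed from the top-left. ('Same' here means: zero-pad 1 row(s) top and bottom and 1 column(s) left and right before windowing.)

8

The receptive field on the zero-padded input at this output position is [4 4 2 / 3 0 3 / 3 0 5]. Elementwise product with the kernel and sum: 4·1 + 4·1 + 2·2 + 3·1 + 3·1 + 5·-2.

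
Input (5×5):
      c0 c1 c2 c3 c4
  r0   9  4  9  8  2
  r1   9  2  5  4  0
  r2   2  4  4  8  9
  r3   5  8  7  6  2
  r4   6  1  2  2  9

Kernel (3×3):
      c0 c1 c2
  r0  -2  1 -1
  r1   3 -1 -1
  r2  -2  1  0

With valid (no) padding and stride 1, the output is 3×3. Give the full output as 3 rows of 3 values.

Output[0,0]: The receptive field on the input at this output position is [9 4 9 / 9 2 5 / 2 4 4]. Elementwise product with the kernel and sum: 9·-2 + 4·1 + 9·-1 + 9·3 + 2·-1 + 5·-1 + 2·-2 + 4·1.

-3 -14 -1
-25 -12 -19
-15 -1 2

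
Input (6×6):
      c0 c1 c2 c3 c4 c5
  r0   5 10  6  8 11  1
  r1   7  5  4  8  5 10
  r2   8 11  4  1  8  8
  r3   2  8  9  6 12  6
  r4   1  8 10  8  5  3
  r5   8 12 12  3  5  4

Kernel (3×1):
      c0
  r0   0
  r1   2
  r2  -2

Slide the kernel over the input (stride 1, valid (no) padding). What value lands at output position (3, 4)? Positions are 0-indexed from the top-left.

The receptive field on the input at this output position is [12 / 5 / 5]. Elementwise product with the kernel and sum: 5·2 + 5·-2.

0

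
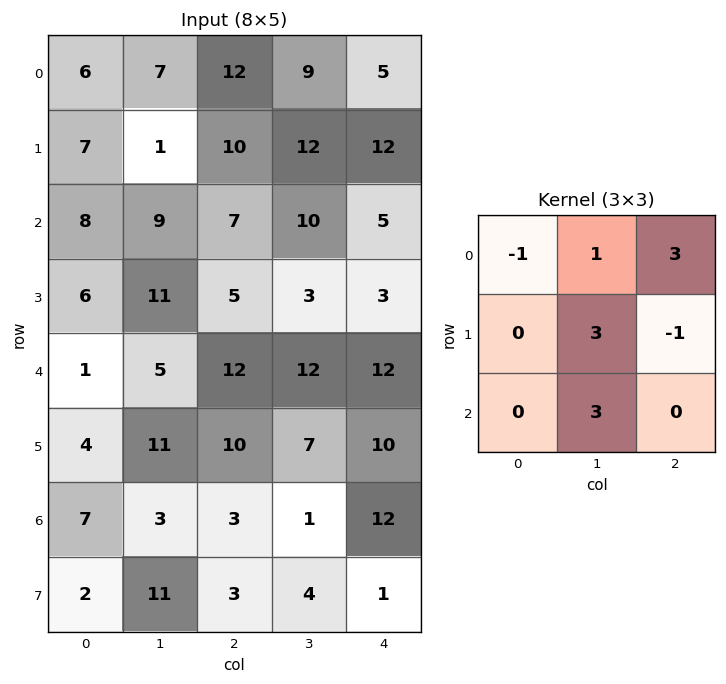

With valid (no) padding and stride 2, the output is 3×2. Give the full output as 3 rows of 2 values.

57 66
65 60
72 50

Output[0,0]: The receptive field on the input at this output position is [6 7 12 / 7 1 10 / 8 9 7]. Elementwise product with the kernel and sum: 6·-1 + 7·1 + 12·3 + 1·3 + 10·-1 + 9·3.
Output[0,1]: The receptive field on the input at this output position is [12 9 5 / 10 12 12 / 7 10 5]. Elementwise product with the kernel and sum: 12·-1 + 9·1 + 5·3 + 12·3 + 12·-1 + 10·3.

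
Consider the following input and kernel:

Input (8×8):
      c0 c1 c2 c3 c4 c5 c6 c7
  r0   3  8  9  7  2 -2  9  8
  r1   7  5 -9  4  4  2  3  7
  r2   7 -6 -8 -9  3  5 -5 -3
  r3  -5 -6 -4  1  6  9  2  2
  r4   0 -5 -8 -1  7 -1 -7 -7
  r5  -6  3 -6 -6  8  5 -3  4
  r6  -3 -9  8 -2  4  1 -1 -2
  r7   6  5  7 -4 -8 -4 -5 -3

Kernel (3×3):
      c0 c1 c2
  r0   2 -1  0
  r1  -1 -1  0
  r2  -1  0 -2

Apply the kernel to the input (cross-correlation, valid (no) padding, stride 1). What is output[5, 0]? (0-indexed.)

The receptive field on the input at this output position is [-6 3 -6 / -3 -9 8 / 6 5 7]. Elementwise product with the kernel and sum: -6·2 + 3·-1 + -3·-1 + -9·-1 + 6·-1 + 7·-2.

-23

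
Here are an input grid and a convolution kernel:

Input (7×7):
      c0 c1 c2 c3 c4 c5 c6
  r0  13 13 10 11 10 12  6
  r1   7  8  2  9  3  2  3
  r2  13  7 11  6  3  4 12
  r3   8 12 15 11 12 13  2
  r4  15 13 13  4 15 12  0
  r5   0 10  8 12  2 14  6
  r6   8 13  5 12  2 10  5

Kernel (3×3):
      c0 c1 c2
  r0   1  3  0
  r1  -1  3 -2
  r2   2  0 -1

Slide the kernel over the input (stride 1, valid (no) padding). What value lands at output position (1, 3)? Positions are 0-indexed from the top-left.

22

The receptive field on the input at this output position is [9 3 2 / 6 3 4 / 11 12 13]. Elementwise product with the kernel and sum: 9·1 + 3·3 + 6·-1 + 3·3 + 4·-2 + 11·2 + 13·-1.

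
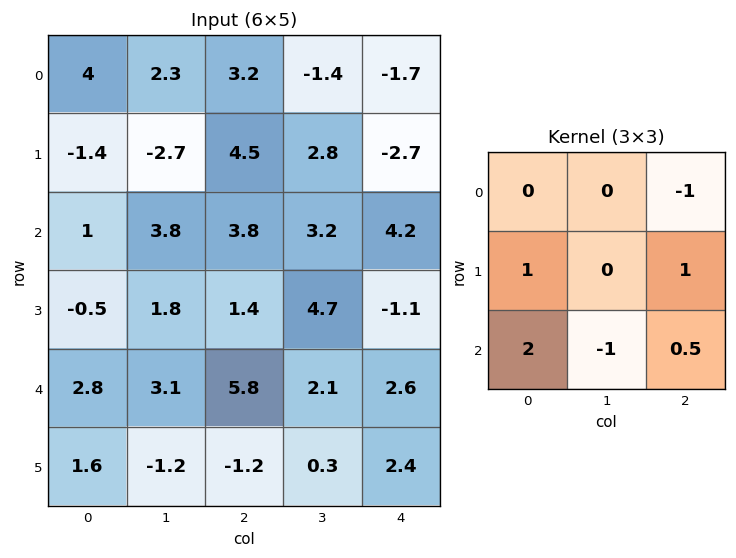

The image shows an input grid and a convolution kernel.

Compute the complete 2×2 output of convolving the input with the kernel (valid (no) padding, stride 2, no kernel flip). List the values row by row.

Output[0,0]: The receptive field on the input at this output position is [4 2.3 3.2 / -1.4 -2.7 4.5 / 1 3.8 3.8]. Elementwise product with the kernel and sum: 3.2·-1 + -1.4·1 + 4.5·1 + 1·2 + 3.8·-1 + 3.8·0.5.

0 10
2.5 6.9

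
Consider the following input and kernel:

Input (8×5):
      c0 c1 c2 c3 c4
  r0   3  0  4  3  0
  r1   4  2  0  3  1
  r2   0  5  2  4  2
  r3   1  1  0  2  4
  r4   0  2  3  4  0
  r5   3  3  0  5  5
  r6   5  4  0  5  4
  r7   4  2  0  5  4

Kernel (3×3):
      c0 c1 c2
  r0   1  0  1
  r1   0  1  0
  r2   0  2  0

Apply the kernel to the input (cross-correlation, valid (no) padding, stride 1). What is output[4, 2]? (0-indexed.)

18

The receptive field on the input at this output position is [3 4 0 / 0 5 5 / 0 5 4]. Elementwise product with the kernel and sum: 3·1 + 0·1 + 5·1 + 5·2.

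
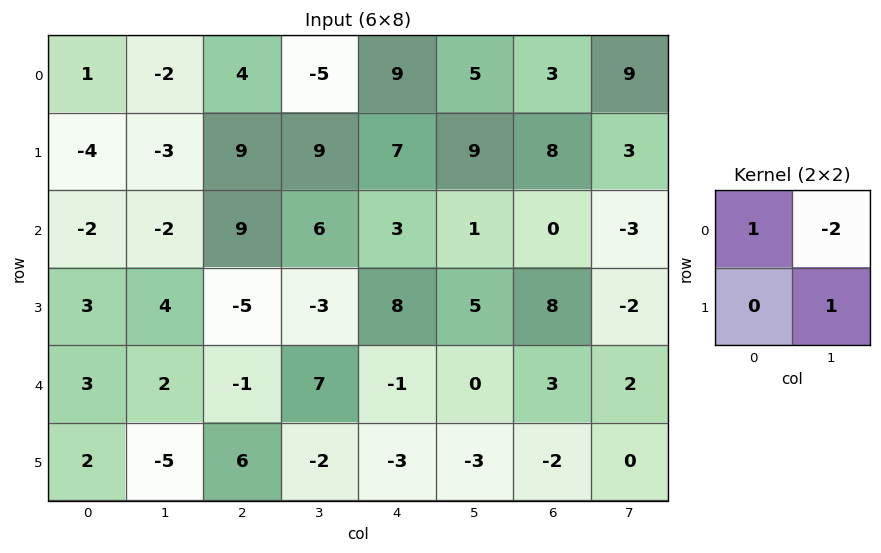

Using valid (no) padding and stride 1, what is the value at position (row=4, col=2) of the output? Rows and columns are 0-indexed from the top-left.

-17

The receptive field on the input at this output position is [-1 7 / 6 -2]. Elementwise product with the kernel and sum: -1·1 + 7·-2 + -2·1.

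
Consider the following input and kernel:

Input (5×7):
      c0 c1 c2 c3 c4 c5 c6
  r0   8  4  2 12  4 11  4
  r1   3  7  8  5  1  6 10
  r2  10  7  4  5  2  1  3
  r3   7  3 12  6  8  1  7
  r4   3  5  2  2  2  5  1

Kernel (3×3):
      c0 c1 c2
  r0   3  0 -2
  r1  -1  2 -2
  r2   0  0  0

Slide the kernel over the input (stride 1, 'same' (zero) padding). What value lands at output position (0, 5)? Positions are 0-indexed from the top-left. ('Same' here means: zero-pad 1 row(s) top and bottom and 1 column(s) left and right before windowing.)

10

The receptive field on the zero-padded input at this output position is [0 0 0 / 4 11 4 / 1 6 10]. Elementwise product with the kernel and sum: 0·3 + 0·-2 + 4·-1 + 11·2 + 4·-2.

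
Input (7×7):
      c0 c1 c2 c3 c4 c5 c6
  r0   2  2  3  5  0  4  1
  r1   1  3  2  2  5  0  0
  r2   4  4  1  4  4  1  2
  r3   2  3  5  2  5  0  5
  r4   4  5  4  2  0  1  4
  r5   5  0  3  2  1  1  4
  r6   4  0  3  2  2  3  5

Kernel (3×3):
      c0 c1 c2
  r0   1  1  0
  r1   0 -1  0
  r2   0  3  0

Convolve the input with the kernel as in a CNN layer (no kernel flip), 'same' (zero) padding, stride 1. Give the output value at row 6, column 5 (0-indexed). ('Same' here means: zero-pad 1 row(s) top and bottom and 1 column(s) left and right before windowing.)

-1

The receptive field on the zero-padded input at this output position is [1 1 4 / 2 3 5 / 0 0 0]. Elementwise product with the kernel and sum: 1·1 + 1·1 + 3·-1 + 0·3.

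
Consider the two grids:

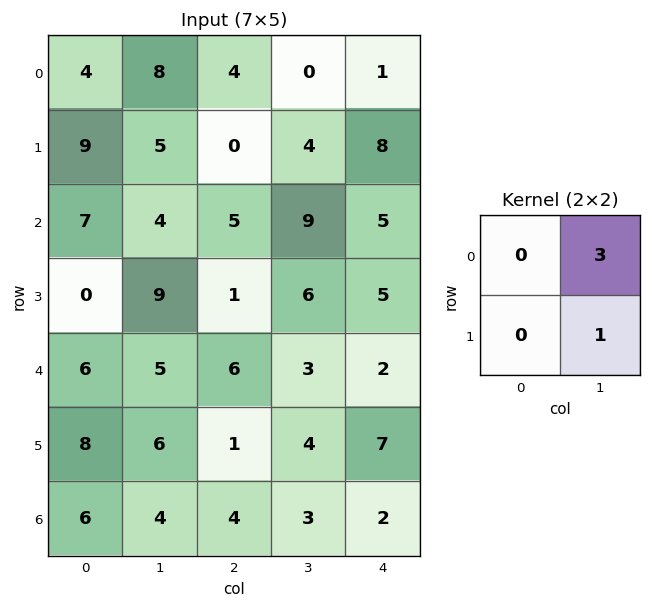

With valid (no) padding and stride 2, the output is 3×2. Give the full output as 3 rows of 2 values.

29 4
21 33
21 13

Output[0,0]: The receptive field on the input at this output position is [4 8 / 9 5]. Elementwise product with the kernel and sum: 8·3 + 5·1.
Output[0,1]: The receptive field on the input at this output position is [4 0 / 0 4]. Elementwise product with the kernel and sum: 0·3 + 4·1.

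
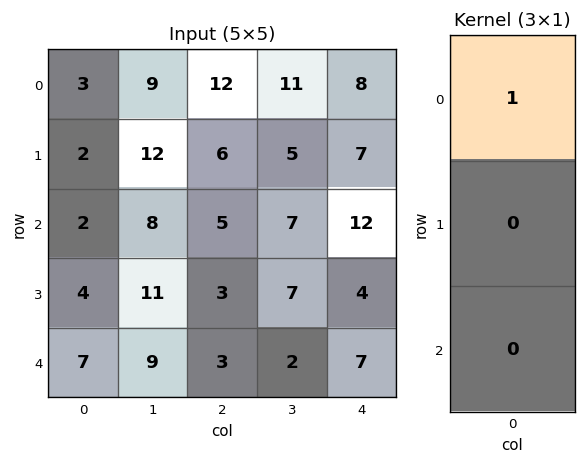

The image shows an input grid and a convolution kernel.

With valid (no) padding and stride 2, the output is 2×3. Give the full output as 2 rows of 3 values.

Output[0,0]: The receptive field on the input at this output position is [3 / 2 / 2]. Elementwise product with the kernel and sum: 3·1.

3 12 8
2 5 12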